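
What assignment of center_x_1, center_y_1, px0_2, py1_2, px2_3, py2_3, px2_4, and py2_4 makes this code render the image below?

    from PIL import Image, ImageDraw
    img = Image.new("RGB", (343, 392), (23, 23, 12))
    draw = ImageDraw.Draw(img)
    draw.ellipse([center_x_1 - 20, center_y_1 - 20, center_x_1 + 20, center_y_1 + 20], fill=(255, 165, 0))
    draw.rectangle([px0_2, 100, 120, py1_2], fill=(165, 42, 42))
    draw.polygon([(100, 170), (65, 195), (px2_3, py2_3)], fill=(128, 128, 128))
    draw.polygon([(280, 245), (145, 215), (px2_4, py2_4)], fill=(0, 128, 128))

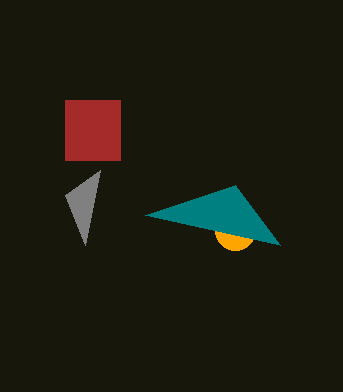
center_x_1 = 235, center_y_1 = 230, px0_2 = 65, py1_2 = 160, px2_3 = 85, py2_3 = 245, px2_4 = 235, py2_4 = 185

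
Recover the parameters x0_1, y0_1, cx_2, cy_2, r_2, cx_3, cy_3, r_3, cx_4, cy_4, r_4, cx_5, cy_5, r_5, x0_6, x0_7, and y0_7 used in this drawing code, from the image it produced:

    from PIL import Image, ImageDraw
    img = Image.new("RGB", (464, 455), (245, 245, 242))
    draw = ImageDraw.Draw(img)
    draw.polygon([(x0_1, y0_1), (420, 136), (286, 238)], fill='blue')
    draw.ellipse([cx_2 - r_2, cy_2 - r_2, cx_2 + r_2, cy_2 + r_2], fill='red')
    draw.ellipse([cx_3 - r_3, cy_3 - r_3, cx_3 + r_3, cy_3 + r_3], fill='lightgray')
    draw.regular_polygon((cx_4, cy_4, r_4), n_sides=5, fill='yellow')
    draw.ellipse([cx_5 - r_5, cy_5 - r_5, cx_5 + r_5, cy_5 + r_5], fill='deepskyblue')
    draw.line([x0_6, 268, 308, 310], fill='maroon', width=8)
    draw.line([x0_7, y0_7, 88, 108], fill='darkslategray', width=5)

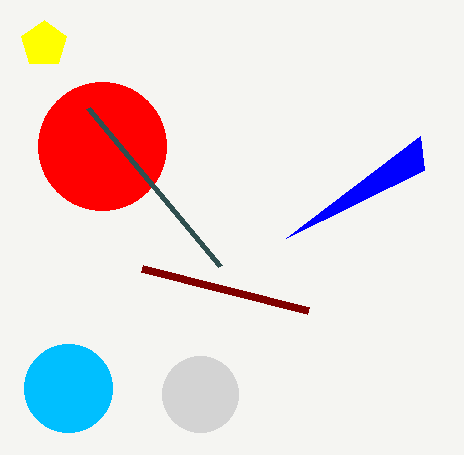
x0_1 = 424
y0_1 = 170
cx_2 = 102
cy_2 = 146
r_2 = 64
cx_3 = 200
cy_3 = 394
r_3 = 38
cx_4 = 44
cy_4 = 44
r_4 = 24
cx_5 = 68
cy_5 = 388
r_5 = 44
x0_6 = 142
x0_7 = 220
y0_7 = 266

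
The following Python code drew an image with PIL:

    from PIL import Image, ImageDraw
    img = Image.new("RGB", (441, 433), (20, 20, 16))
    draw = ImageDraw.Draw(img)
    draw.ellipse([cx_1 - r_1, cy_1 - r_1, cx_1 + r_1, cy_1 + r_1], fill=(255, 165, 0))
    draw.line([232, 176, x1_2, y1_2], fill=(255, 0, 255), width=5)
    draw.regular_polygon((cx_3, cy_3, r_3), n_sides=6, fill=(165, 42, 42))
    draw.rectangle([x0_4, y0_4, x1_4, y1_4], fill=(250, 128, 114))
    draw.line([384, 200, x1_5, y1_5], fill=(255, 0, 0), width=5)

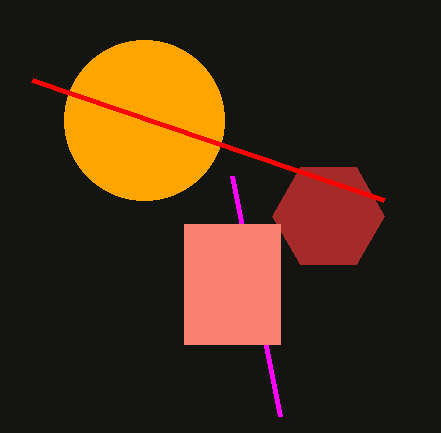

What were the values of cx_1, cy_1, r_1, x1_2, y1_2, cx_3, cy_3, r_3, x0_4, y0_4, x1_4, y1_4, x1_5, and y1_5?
cx_1 = 144
cy_1 = 120
r_1 = 80
x1_2 = 280
y1_2 = 416
cx_3 = 328
cy_3 = 216
r_3 = 56
x0_4 = 184
y0_4 = 224
x1_4 = 280
y1_4 = 344
x1_5 = 32
y1_5 = 80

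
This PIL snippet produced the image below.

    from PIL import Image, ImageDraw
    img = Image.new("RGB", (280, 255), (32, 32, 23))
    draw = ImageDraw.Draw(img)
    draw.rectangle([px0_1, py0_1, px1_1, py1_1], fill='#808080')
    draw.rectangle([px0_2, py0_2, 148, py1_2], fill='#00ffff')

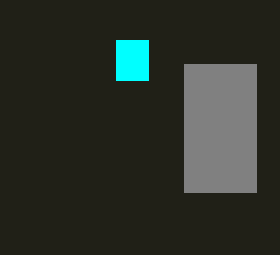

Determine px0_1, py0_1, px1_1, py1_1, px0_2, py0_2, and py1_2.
px0_1 = 184
py0_1 = 64
px1_1 = 256
py1_1 = 192
px0_2 = 116
py0_2 = 40
py1_2 = 80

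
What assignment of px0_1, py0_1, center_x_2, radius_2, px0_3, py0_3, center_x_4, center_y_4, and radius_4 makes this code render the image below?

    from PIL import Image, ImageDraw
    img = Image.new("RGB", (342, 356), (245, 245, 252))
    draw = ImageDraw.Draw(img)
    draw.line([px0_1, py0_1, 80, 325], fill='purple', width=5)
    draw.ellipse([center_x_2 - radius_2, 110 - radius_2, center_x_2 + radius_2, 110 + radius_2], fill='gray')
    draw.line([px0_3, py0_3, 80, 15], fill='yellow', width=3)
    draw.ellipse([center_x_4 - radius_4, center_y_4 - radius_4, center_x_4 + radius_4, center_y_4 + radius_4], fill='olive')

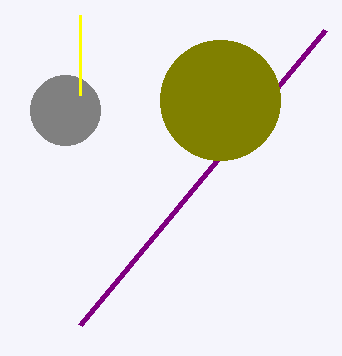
px0_1 = 325, py0_1 = 30, center_x_2 = 65, radius_2 = 35, px0_3 = 80, py0_3 = 95, center_x_4 = 220, center_y_4 = 100, radius_4 = 60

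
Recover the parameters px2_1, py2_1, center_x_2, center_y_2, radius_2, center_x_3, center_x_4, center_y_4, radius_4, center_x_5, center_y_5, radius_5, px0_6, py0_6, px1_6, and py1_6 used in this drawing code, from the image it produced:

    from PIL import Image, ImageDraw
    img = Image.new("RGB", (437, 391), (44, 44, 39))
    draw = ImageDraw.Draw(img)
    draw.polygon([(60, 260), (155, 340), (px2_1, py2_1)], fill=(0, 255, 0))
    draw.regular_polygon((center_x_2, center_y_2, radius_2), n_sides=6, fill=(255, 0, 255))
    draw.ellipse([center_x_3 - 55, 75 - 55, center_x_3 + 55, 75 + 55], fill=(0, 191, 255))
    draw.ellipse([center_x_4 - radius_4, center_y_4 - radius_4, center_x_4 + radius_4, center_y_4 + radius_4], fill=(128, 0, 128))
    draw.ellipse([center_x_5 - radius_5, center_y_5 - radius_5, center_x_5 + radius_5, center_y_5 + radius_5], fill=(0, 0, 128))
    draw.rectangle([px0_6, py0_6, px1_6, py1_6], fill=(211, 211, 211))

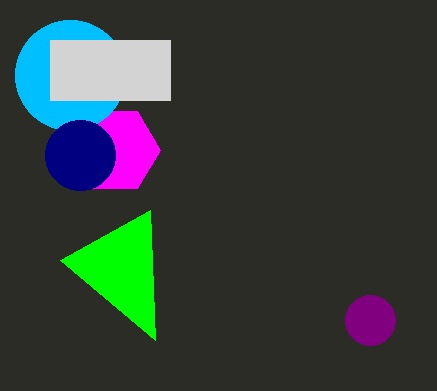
px2_1 = 150, py2_1 = 210, center_x_2 = 115, center_y_2 = 150, radius_2 = 45, center_x_3 = 70, center_x_4 = 370, center_y_4 = 320, radius_4 = 25, center_x_5 = 80, center_y_5 = 155, radius_5 = 35, px0_6 = 50, py0_6 = 40, px1_6 = 170, py1_6 = 100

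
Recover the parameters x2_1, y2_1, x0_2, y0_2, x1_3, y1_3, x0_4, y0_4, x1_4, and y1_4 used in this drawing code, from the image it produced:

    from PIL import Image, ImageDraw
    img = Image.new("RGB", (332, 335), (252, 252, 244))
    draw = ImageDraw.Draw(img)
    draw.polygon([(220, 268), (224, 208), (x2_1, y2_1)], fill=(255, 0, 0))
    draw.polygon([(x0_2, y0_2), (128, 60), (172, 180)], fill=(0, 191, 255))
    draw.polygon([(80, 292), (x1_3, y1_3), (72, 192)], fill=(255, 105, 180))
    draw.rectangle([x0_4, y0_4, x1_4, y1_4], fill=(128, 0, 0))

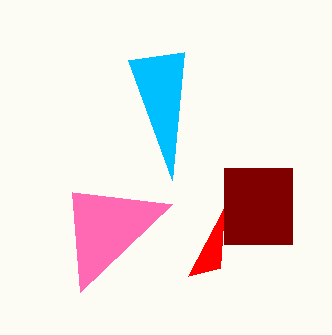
x2_1 = 188; y2_1 = 276; x0_2 = 184; y0_2 = 52; x1_3 = 172; y1_3 = 204; x0_4 = 224; y0_4 = 168; x1_4 = 292; y1_4 = 244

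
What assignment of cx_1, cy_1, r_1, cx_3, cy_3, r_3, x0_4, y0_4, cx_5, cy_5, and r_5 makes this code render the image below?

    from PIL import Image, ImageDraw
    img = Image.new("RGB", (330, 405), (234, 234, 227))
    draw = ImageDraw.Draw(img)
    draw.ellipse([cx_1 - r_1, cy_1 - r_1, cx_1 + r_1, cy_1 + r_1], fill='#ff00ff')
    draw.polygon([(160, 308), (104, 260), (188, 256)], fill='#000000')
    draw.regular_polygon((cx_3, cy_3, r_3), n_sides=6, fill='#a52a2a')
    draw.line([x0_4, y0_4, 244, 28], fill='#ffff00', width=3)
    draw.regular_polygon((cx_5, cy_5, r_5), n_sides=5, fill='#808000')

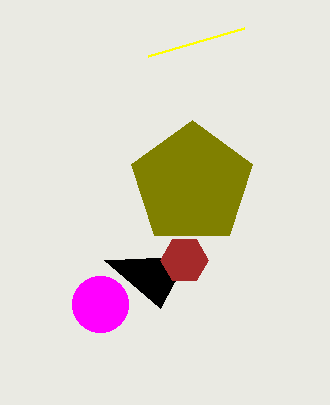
cx_1 = 100
cy_1 = 304
r_1 = 28
cx_3 = 184
cy_3 = 260
r_3 = 24
x0_4 = 148
y0_4 = 56
cx_5 = 192
cy_5 = 184
r_5 = 64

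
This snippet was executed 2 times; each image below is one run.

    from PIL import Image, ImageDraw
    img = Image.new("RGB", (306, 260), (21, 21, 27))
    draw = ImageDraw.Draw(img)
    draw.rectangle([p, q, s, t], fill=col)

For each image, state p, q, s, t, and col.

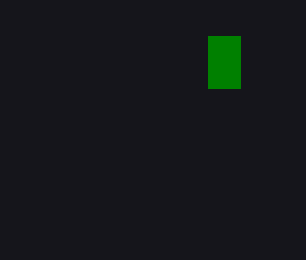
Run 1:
p = 208, q = 36, s = 240, t = 88, col = 'green'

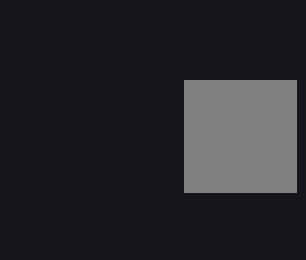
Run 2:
p = 184
q = 80
s = 296
t = 192
col = 'gray'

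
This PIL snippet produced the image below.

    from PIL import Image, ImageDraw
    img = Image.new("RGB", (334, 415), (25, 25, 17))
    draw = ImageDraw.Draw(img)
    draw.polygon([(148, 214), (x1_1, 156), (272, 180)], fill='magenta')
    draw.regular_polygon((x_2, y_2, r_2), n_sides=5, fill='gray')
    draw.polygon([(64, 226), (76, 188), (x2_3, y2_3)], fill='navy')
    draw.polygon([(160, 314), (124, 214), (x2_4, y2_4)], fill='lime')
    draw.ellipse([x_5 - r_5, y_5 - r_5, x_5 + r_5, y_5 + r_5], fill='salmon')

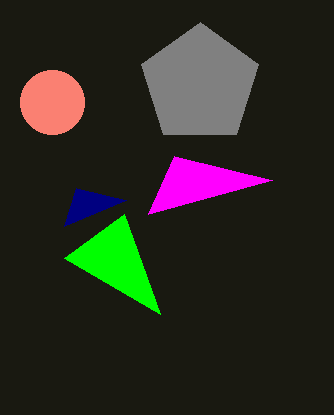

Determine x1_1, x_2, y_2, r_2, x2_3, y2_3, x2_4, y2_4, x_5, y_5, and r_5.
x1_1 = 174
x_2 = 200
y_2 = 84
r_2 = 62
x2_3 = 126
y2_3 = 200
x2_4 = 64
y2_4 = 258
x_5 = 52
y_5 = 102
r_5 = 32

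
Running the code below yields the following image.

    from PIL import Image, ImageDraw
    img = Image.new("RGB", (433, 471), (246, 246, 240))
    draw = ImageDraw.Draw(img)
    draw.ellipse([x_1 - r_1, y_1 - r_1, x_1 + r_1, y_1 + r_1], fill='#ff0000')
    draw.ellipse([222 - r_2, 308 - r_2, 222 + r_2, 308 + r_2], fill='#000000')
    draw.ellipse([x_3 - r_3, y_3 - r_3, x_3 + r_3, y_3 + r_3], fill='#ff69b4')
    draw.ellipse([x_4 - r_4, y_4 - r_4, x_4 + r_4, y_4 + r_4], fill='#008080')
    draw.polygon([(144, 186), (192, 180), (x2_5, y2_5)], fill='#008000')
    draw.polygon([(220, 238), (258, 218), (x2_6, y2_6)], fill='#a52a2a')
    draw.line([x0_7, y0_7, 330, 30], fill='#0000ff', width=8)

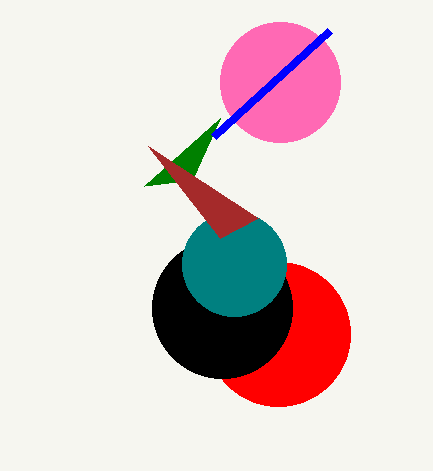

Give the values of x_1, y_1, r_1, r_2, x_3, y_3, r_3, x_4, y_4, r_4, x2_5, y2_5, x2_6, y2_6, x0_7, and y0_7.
x_1 = 278
y_1 = 334
r_1 = 72
r_2 = 70
x_3 = 280
y_3 = 82
r_3 = 60
x_4 = 234
y_4 = 264
r_4 = 52
x2_5 = 220
y2_5 = 118
x2_6 = 148
y2_6 = 146
x0_7 = 214
y0_7 = 136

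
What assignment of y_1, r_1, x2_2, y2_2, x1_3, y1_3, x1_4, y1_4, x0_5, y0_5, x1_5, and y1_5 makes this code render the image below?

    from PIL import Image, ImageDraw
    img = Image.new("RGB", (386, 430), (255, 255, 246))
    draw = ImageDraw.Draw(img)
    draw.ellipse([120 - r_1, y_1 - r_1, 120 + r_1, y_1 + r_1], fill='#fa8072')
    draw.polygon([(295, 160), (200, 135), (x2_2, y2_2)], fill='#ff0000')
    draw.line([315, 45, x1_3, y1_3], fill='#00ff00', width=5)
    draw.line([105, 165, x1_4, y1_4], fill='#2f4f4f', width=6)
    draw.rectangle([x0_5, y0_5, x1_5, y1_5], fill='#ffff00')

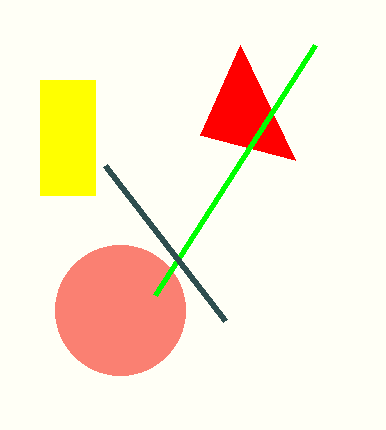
y_1 = 310; r_1 = 65; x2_2 = 240; y2_2 = 45; x1_3 = 155; y1_3 = 295; x1_4 = 225; y1_4 = 320; x0_5 = 40; y0_5 = 80; x1_5 = 95; y1_5 = 195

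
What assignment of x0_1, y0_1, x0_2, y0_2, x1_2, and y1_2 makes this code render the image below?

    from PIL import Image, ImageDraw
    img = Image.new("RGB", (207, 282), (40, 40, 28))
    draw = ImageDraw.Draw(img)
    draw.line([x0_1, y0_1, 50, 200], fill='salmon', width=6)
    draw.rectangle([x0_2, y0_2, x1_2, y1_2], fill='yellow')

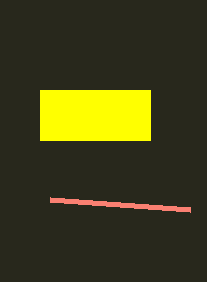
x0_1 = 190
y0_1 = 210
x0_2 = 40
y0_2 = 90
x1_2 = 150
y1_2 = 140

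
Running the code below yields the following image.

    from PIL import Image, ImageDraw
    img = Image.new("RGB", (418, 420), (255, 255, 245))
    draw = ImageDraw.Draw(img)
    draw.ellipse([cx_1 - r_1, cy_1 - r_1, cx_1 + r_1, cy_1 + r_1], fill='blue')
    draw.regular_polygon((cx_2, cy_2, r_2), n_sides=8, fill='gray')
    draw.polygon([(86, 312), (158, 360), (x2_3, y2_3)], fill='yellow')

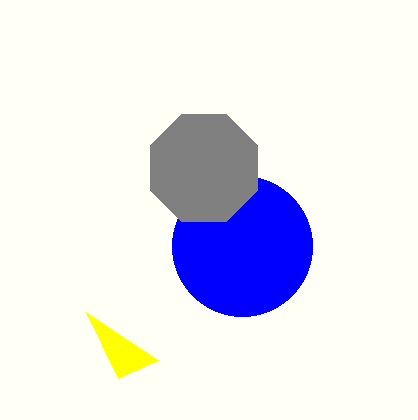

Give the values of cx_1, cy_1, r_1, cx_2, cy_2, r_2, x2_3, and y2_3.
cx_1 = 242
cy_1 = 246
r_1 = 70
cx_2 = 204
cy_2 = 168
r_2 = 58
x2_3 = 118
y2_3 = 378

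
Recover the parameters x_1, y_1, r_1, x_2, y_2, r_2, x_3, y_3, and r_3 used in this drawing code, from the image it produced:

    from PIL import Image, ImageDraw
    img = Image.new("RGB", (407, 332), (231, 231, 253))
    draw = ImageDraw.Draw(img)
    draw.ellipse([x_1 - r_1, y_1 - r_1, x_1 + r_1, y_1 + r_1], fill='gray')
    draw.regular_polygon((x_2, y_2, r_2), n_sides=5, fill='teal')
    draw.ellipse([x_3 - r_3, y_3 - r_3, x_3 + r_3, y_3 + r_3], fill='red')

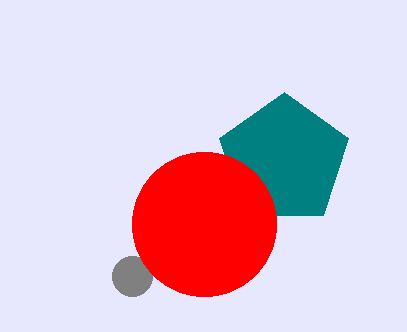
x_1 = 132, y_1 = 276, r_1 = 20, x_2 = 284, y_2 = 160, r_2 = 68, x_3 = 204, y_3 = 224, r_3 = 72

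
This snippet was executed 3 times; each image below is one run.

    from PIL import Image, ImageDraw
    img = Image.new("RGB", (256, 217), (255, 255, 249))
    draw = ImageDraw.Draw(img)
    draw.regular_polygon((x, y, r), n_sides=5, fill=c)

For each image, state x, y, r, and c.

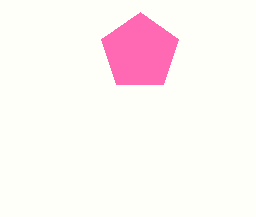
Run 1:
x = 140, y = 52, r = 40, c = 'hotpink'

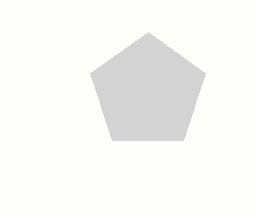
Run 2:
x = 148; y = 92; r = 60; c = 'lightgray'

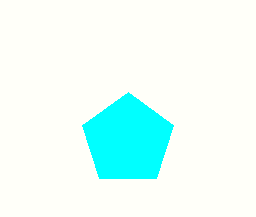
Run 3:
x = 128
y = 140
r = 48
c = 'cyan'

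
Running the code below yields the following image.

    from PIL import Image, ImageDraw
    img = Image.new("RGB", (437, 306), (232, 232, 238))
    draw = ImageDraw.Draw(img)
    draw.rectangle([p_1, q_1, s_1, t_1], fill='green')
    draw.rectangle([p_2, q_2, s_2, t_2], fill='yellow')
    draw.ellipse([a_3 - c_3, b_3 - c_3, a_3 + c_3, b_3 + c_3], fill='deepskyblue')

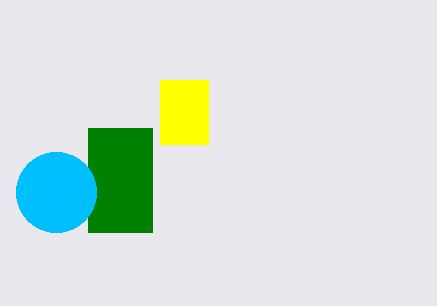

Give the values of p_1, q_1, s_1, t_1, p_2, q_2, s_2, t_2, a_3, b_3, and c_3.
p_1 = 88, q_1 = 128, s_1 = 152, t_1 = 232, p_2 = 160, q_2 = 80, s_2 = 208, t_2 = 144, a_3 = 56, b_3 = 192, c_3 = 40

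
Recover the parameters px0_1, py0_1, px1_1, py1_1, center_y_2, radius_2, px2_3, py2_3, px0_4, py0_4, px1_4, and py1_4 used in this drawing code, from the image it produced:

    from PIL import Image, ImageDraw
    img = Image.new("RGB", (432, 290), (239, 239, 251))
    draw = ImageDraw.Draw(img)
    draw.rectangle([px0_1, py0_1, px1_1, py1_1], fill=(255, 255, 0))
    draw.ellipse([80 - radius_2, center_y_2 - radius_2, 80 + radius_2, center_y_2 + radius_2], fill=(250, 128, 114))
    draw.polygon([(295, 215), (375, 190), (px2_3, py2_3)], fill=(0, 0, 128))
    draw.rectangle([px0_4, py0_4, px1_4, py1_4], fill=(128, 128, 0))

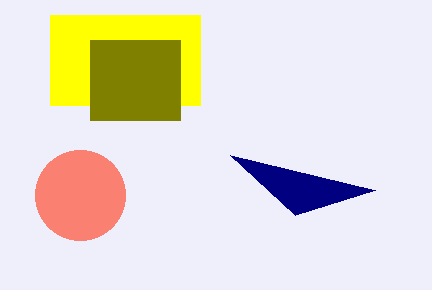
px0_1 = 50, py0_1 = 15, px1_1 = 200, py1_1 = 105, center_y_2 = 195, radius_2 = 45, px2_3 = 230, py2_3 = 155, px0_4 = 90, py0_4 = 40, px1_4 = 180, py1_4 = 120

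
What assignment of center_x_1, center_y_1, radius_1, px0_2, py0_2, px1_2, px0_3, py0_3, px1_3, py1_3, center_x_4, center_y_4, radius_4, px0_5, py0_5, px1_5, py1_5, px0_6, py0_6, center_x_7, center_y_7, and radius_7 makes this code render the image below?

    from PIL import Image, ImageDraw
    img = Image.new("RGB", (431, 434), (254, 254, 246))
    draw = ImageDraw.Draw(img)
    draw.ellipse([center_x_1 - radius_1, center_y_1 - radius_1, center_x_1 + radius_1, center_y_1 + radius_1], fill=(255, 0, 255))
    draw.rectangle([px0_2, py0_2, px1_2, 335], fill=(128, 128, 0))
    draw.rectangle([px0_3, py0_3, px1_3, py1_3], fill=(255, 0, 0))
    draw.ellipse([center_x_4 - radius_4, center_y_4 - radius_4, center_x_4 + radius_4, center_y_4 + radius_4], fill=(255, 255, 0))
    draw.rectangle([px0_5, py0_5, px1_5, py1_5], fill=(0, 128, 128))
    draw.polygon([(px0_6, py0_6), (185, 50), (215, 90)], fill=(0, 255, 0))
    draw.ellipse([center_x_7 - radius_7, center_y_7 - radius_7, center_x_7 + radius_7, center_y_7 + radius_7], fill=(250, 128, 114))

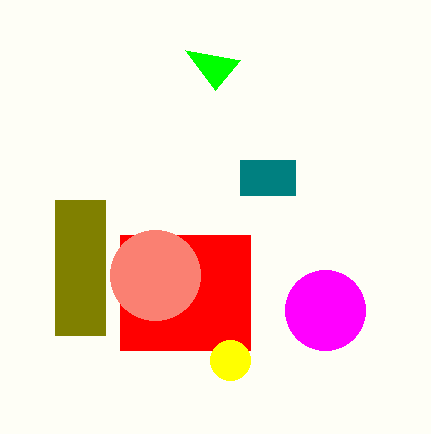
center_x_1 = 325; center_y_1 = 310; radius_1 = 40; px0_2 = 55; py0_2 = 200; px1_2 = 105; px0_3 = 120; py0_3 = 235; px1_3 = 250; py1_3 = 350; center_x_4 = 230; center_y_4 = 360; radius_4 = 20; px0_5 = 240; py0_5 = 160; px1_5 = 295; py1_5 = 195; px0_6 = 240; py0_6 = 60; center_x_7 = 155; center_y_7 = 275; radius_7 = 45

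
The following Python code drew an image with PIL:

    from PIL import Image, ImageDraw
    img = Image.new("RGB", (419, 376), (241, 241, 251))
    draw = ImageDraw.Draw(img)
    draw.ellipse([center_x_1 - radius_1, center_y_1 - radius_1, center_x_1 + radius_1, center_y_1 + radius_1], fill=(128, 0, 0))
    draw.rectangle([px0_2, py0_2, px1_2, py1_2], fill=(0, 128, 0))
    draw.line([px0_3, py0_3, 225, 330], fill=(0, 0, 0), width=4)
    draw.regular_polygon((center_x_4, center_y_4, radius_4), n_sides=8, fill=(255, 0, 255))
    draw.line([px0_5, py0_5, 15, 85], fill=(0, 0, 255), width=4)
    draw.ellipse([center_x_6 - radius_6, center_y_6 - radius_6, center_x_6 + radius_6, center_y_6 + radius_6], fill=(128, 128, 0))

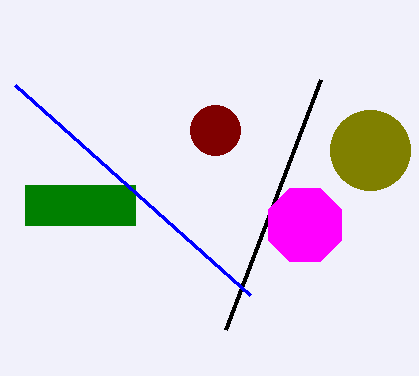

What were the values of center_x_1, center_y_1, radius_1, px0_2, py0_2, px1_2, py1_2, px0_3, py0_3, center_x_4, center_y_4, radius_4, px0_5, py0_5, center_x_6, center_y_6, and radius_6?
center_x_1 = 215; center_y_1 = 130; radius_1 = 25; px0_2 = 25; py0_2 = 185; px1_2 = 135; py1_2 = 225; px0_3 = 320; py0_3 = 80; center_x_4 = 305; center_y_4 = 225; radius_4 = 40; px0_5 = 250; py0_5 = 295; center_x_6 = 370; center_y_6 = 150; radius_6 = 40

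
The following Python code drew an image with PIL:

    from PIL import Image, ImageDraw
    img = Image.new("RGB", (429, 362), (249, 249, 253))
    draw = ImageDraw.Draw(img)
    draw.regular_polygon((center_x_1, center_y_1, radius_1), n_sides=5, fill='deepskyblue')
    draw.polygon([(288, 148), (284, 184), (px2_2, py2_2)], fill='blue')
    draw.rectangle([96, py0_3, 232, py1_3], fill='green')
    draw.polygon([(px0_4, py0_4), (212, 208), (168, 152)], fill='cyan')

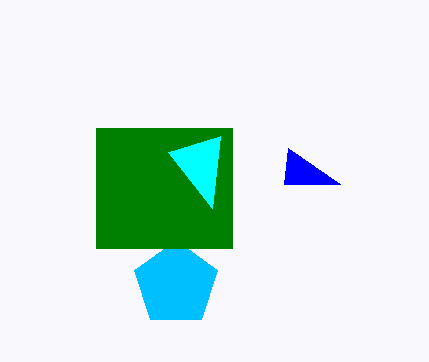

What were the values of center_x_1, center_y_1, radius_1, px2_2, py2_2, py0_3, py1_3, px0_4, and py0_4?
center_x_1 = 176, center_y_1 = 284, radius_1 = 44, px2_2 = 340, py2_2 = 184, py0_3 = 128, py1_3 = 248, px0_4 = 220, py0_4 = 136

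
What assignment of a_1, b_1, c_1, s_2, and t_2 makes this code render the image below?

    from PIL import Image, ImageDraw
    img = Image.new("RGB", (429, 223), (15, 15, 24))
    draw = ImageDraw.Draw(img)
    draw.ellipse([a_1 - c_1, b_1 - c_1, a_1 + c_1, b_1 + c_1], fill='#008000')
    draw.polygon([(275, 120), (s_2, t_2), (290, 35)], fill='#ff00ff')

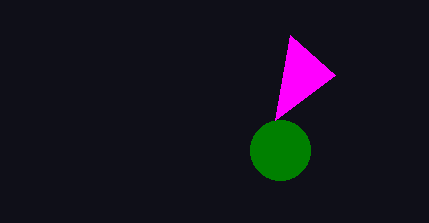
a_1 = 280
b_1 = 150
c_1 = 30
s_2 = 335
t_2 = 75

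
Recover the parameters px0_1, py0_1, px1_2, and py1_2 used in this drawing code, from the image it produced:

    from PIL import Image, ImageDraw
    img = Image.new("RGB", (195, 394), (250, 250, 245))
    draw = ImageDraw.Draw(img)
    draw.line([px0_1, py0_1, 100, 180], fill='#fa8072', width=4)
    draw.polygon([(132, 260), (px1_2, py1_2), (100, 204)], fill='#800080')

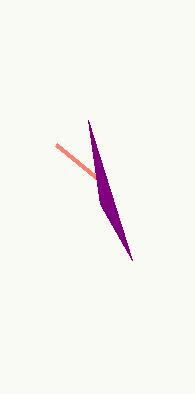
px0_1 = 56; py0_1 = 144; px1_2 = 88; py1_2 = 120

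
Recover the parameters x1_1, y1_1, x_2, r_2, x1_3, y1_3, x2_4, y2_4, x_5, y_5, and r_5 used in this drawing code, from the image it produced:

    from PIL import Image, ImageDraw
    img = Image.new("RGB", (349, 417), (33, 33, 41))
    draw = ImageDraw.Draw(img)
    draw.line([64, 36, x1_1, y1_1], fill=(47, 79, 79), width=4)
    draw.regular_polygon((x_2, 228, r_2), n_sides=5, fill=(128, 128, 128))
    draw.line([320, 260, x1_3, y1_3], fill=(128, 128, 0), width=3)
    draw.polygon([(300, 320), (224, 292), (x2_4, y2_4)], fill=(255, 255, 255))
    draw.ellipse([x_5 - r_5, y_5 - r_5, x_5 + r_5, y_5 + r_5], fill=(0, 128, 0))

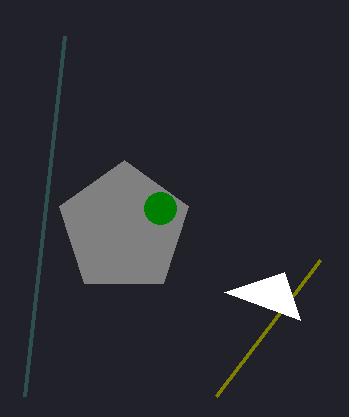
x1_1 = 24
y1_1 = 396
x_2 = 124
r_2 = 68
x1_3 = 216
y1_3 = 396
x2_4 = 284
y2_4 = 272
x_5 = 160
y_5 = 208
r_5 = 16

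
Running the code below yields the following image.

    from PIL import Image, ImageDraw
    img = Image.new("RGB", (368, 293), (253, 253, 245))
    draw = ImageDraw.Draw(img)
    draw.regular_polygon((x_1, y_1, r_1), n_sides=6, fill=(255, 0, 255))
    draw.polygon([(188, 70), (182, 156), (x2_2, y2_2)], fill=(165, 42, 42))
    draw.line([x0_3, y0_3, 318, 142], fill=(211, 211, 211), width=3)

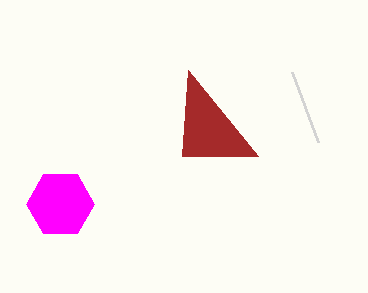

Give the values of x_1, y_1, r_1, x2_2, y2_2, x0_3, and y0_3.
x_1 = 60, y_1 = 204, r_1 = 34, x2_2 = 258, y2_2 = 156, x0_3 = 292, y0_3 = 72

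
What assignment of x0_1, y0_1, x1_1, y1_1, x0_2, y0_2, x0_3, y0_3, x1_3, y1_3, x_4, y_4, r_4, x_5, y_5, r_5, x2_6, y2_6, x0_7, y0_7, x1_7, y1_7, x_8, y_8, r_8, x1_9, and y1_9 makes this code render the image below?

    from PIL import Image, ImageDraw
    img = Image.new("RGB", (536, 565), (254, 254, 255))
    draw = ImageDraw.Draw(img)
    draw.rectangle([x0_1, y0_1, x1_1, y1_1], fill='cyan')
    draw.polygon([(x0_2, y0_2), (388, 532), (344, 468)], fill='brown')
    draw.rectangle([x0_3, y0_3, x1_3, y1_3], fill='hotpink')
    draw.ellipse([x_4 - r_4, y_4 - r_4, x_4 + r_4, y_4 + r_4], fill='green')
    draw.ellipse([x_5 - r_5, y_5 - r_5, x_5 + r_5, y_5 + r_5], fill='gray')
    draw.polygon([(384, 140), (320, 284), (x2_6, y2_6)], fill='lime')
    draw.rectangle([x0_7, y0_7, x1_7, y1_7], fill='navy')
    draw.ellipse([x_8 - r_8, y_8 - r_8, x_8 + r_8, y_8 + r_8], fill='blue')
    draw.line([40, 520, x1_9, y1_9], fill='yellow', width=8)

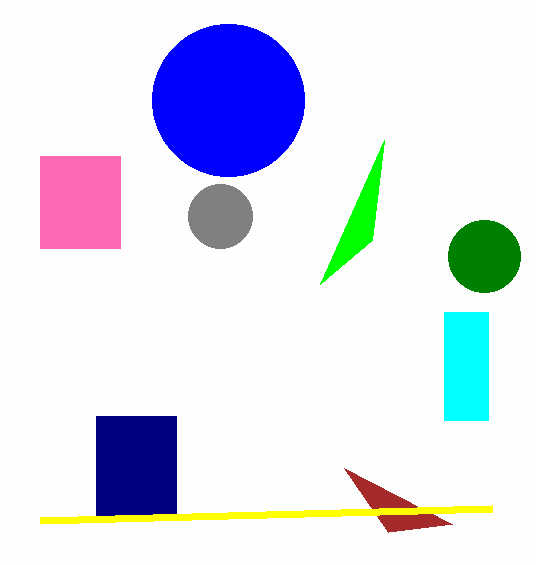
x0_1 = 444; y0_1 = 312; x1_1 = 488; y1_1 = 420; x0_2 = 452; y0_2 = 524; x0_3 = 40; y0_3 = 156; x1_3 = 120; y1_3 = 248; x_4 = 484; y_4 = 256; r_4 = 36; x_5 = 220; y_5 = 216; r_5 = 32; x2_6 = 372; y2_6 = 240; x0_7 = 96; y0_7 = 416; x1_7 = 176; y1_7 = 516; x_8 = 228; y_8 = 100; r_8 = 76; x1_9 = 492; y1_9 = 508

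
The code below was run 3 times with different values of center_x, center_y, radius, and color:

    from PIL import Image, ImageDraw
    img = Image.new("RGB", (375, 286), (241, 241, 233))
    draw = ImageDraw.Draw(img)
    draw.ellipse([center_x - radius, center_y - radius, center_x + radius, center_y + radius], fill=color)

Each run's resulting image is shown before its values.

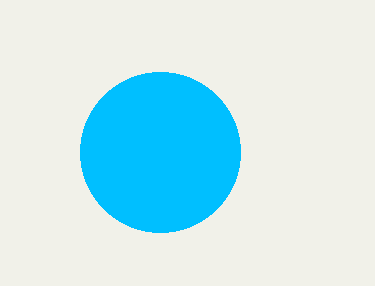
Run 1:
center_x = 160; center_y = 152; radius = 80; color = 'deepskyblue'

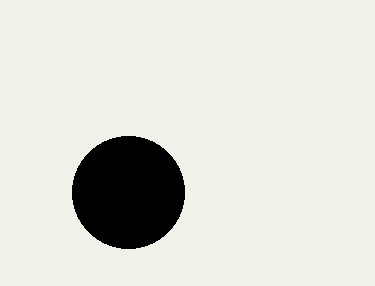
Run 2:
center_x = 128
center_y = 192
radius = 56
color = 'black'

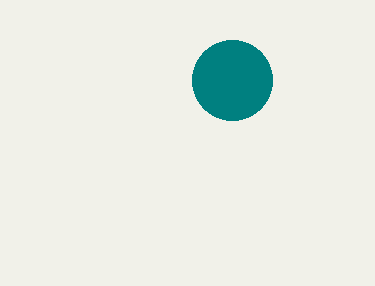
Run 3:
center_x = 232, center_y = 80, radius = 40, color = 'teal'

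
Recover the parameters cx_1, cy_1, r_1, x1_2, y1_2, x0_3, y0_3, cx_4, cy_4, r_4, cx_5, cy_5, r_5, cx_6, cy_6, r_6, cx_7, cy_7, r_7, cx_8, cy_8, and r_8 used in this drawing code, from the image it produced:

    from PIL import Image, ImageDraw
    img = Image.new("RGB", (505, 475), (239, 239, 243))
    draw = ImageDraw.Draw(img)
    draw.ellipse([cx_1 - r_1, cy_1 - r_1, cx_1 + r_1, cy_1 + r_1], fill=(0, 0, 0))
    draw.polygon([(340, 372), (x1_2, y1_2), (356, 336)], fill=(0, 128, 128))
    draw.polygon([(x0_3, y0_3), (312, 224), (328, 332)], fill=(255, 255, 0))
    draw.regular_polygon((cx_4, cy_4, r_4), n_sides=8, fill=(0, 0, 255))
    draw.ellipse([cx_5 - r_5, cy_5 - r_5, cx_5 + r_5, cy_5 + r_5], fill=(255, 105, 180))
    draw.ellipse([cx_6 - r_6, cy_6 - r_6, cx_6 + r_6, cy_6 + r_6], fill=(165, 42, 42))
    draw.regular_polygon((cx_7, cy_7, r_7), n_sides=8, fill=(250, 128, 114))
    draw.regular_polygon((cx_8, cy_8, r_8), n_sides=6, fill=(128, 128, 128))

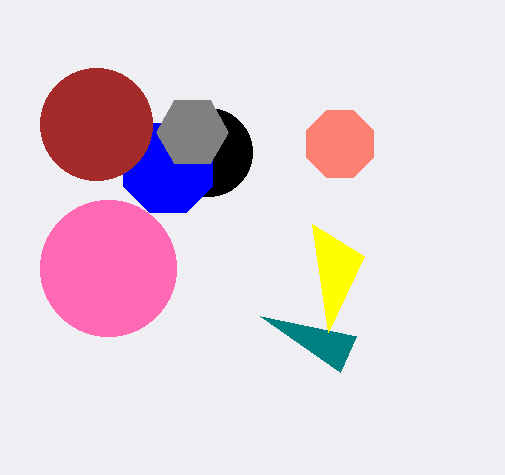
cx_1 = 208
cy_1 = 152
r_1 = 44
x1_2 = 260
y1_2 = 316
x0_3 = 364
y0_3 = 256
cx_4 = 168
cy_4 = 168
r_4 = 48
cx_5 = 108
cy_5 = 268
r_5 = 68
cx_6 = 96
cy_6 = 124
r_6 = 56
cx_7 = 340
cy_7 = 144
r_7 = 36
cx_8 = 192
cy_8 = 132
r_8 = 36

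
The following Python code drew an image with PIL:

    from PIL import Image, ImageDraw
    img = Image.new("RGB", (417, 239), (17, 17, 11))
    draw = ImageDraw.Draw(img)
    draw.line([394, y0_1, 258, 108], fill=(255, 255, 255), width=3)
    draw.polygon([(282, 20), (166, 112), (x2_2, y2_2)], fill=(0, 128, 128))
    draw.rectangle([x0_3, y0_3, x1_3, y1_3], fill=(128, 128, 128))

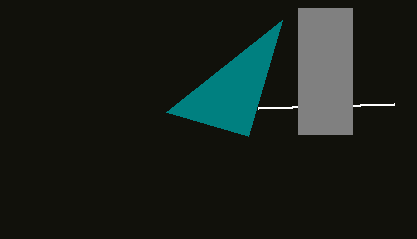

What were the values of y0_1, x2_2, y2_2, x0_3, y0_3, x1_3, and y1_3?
y0_1 = 104; x2_2 = 248; y2_2 = 136; x0_3 = 298; y0_3 = 8; x1_3 = 352; y1_3 = 134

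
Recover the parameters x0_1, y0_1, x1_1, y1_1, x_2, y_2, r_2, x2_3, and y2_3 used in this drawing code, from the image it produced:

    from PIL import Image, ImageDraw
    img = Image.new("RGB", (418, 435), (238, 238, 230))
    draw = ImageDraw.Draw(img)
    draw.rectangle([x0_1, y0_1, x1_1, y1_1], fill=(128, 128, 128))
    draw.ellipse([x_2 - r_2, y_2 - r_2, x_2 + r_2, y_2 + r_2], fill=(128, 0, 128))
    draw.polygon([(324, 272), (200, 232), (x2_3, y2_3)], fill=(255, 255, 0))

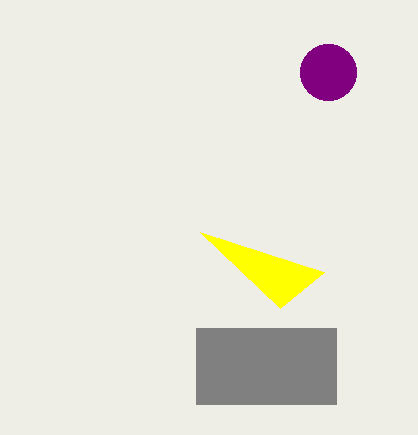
x0_1 = 196; y0_1 = 328; x1_1 = 336; y1_1 = 404; x_2 = 328; y_2 = 72; r_2 = 28; x2_3 = 280; y2_3 = 308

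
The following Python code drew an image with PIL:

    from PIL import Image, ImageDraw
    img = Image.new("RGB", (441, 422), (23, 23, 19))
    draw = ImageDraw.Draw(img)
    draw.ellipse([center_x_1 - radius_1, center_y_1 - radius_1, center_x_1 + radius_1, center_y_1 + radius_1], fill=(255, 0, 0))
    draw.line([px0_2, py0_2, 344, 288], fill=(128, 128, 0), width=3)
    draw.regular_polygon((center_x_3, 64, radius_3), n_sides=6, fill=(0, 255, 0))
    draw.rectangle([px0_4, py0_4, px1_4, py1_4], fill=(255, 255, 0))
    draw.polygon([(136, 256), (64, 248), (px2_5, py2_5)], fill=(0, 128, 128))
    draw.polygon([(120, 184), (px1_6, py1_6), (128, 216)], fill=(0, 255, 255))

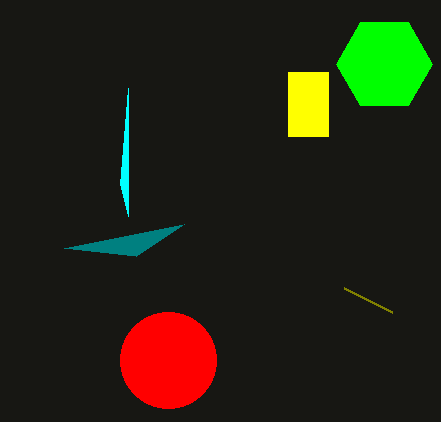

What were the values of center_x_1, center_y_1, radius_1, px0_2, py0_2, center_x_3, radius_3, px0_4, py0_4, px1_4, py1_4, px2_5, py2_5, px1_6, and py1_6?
center_x_1 = 168, center_y_1 = 360, radius_1 = 48, px0_2 = 392, py0_2 = 312, center_x_3 = 384, radius_3 = 48, px0_4 = 288, py0_4 = 72, px1_4 = 328, py1_4 = 136, px2_5 = 184, py2_5 = 224, px1_6 = 128, py1_6 = 88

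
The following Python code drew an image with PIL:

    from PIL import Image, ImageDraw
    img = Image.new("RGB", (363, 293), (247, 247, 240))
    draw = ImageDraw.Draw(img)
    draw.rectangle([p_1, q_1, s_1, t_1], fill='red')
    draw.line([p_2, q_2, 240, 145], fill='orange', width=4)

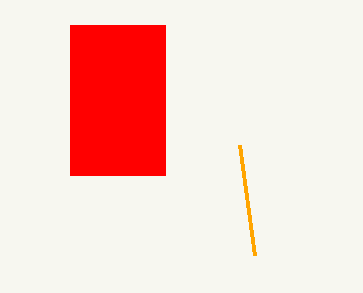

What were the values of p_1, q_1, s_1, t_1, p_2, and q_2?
p_1 = 70
q_1 = 25
s_1 = 165
t_1 = 175
p_2 = 255
q_2 = 255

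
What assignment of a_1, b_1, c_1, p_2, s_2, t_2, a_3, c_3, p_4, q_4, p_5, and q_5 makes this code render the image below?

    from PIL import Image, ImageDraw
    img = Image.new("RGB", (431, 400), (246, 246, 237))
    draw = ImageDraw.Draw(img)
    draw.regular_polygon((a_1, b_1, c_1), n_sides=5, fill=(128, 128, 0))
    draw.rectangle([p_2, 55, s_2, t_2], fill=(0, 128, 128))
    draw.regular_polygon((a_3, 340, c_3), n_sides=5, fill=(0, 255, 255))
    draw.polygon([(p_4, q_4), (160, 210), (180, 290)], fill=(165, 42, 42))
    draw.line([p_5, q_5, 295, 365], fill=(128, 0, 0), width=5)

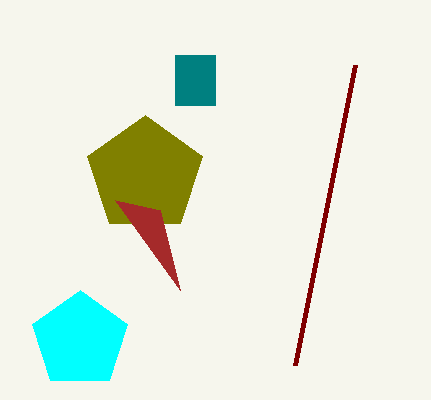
a_1 = 145
b_1 = 175
c_1 = 60
p_2 = 175
s_2 = 215
t_2 = 105
a_3 = 80
c_3 = 50
p_4 = 115
q_4 = 200
p_5 = 355
q_5 = 65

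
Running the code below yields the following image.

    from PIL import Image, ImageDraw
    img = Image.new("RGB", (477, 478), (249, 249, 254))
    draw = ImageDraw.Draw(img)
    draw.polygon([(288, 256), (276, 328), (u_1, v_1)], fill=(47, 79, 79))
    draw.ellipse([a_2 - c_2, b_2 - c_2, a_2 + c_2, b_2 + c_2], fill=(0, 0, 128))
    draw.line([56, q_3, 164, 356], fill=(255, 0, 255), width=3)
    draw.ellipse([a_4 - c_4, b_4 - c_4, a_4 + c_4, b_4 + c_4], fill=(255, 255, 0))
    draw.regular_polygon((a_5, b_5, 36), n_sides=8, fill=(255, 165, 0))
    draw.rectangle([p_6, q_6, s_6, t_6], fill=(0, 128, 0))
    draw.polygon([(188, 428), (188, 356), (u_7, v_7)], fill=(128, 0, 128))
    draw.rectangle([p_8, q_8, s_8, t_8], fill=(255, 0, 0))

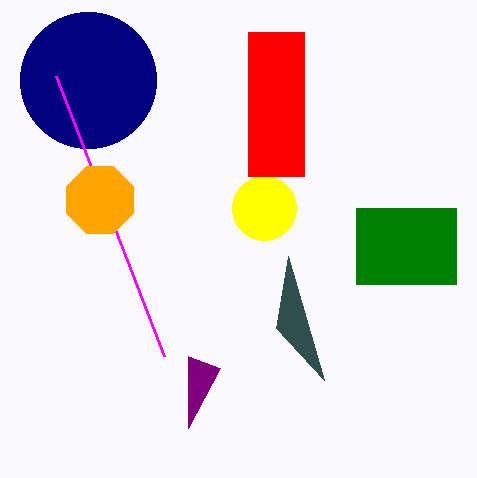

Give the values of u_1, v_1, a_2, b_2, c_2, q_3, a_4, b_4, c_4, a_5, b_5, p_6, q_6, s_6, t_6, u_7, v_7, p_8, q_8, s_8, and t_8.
u_1 = 324, v_1 = 380, a_2 = 88, b_2 = 80, c_2 = 68, q_3 = 76, a_4 = 264, b_4 = 208, c_4 = 32, a_5 = 100, b_5 = 200, p_6 = 356, q_6 = 208, s_6 = 456, t_6 = 284, u_7 = 220, v_7 = 368, p_8 = 248, q_8 = 32, s_8 = 304, t_8 = 176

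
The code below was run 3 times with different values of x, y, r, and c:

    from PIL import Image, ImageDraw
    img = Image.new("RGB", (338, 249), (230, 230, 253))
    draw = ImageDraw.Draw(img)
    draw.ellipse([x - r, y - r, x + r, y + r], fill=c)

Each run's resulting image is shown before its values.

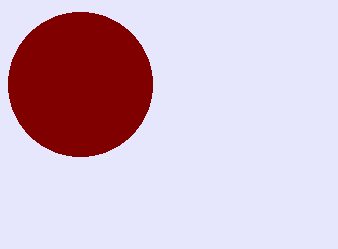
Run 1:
x = 80; y = 84; r = 72; c = 'maroon'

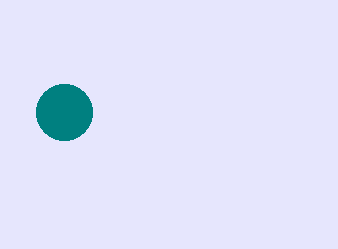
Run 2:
x = 64, y = 112, r = 28, c = 'teal'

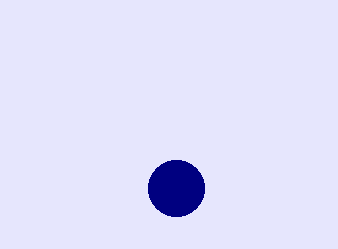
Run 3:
x = 176, y = 188, r = 28, c = 'navy'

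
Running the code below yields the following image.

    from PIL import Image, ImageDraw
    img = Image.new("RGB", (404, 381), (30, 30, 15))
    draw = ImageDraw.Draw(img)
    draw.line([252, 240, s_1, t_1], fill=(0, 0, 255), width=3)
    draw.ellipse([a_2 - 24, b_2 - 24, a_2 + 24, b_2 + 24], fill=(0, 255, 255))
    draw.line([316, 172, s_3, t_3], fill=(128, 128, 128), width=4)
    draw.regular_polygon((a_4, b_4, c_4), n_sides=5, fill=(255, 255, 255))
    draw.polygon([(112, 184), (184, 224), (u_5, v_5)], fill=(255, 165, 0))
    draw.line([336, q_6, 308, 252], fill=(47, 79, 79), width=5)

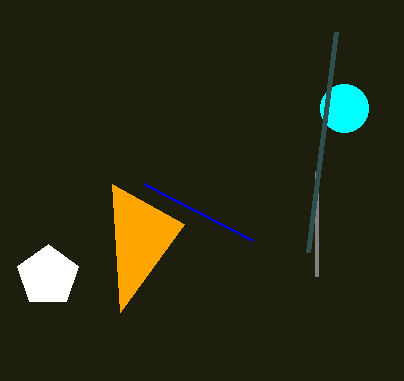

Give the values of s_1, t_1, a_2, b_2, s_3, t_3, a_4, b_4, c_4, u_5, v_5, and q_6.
s_1 = 144; t_1 = 184; a_2 = 344; b_2 = 108; s_3 = 316; t_3 = 276; a_4 = 48; b_4 = 276; c_4 = 32; u_5 = 120; v_5 = 312; q_6 = 32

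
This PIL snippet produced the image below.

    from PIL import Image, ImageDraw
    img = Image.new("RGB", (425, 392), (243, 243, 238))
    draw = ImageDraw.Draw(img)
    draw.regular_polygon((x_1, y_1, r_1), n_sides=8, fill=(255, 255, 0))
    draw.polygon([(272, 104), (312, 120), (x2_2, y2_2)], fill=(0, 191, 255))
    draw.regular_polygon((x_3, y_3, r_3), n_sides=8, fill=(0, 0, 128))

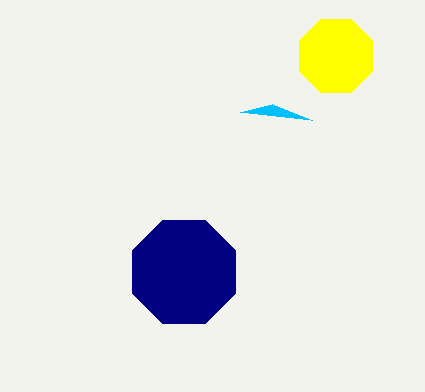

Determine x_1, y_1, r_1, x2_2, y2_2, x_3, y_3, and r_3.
x_1 = 336, y_1 = 56, r_1 = 40, x2_2 = 240, y2_2 = 112, x_3 = 184, y_3 = 272, r_3 = 56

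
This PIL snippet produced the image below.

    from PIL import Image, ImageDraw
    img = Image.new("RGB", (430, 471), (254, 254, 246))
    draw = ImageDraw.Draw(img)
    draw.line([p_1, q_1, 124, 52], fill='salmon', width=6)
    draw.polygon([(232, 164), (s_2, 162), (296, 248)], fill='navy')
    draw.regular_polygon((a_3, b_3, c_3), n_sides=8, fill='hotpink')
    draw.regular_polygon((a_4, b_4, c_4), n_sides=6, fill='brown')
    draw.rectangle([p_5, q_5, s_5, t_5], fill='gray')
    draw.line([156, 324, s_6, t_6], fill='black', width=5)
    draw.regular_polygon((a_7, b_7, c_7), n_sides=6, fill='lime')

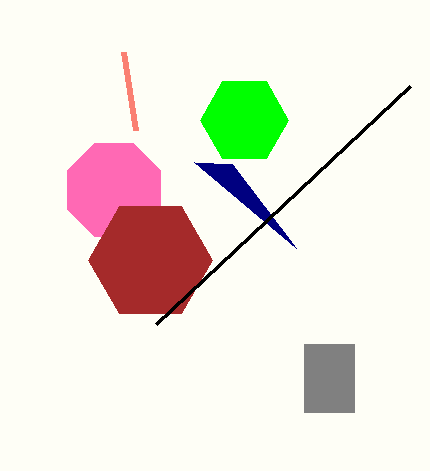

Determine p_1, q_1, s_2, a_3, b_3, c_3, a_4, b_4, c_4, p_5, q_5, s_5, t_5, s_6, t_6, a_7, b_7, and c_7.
p_1 = 136, q_1 = 130, s_2 = 194, a_3 = 114, b_3 = 190, c_3 = 50, a_4 = 150, b_4 = 260, c_4 = 62, p_5 = 304, q_5 = 344, s_5 = 354, t_5 = 412, s_6 = 410, t_6 = 86, a_7 = 244, b_7 = 120, c_7 = 44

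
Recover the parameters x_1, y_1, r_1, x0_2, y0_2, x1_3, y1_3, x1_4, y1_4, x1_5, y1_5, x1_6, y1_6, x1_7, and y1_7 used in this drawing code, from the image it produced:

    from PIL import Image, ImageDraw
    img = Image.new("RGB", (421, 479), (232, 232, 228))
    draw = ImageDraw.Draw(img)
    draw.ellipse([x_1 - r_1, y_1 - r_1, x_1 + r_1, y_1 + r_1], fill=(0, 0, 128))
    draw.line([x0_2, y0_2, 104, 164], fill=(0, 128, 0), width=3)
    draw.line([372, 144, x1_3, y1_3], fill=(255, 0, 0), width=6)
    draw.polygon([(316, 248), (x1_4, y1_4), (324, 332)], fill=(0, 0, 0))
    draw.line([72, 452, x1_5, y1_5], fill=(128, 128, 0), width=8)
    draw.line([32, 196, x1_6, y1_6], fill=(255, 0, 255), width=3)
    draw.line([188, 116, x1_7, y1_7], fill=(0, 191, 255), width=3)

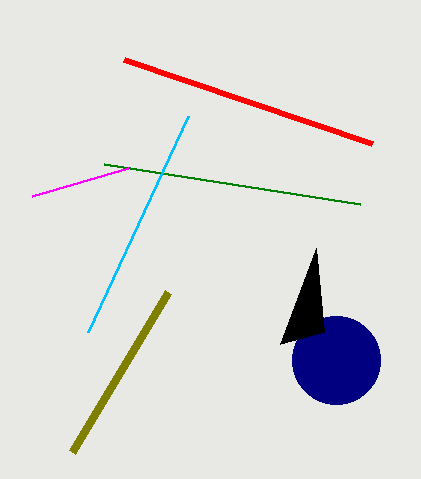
x_1 = 336; y_1 = 360; r_1 = 44; x0_2 = 360; y0_2 = 204; x1_3 = 124; y1_3 = 60; x1_4 = 280; y1_4 = 344; x1_5 = 168; y1_5 = 292; x1_6 = 128; y1_6 = 168; x1_7 = 88; y1_7 = 332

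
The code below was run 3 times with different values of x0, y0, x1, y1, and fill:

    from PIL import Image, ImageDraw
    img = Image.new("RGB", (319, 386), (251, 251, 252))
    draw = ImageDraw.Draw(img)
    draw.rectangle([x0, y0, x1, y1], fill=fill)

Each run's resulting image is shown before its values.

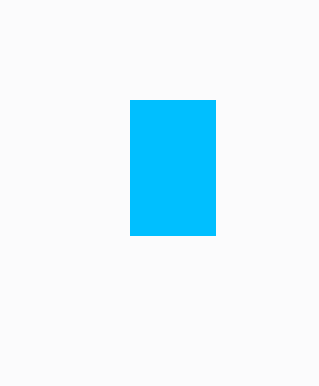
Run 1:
x0 = 130; y0 = 100; x1 = 215; y1 = 235; fill = 'deepskyblue'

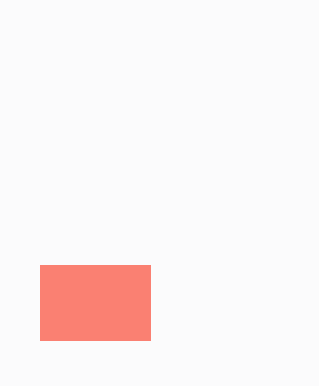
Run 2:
x0 = 40, y0 = 265, x1 = 150, y1 = 340, fill = 'salmon'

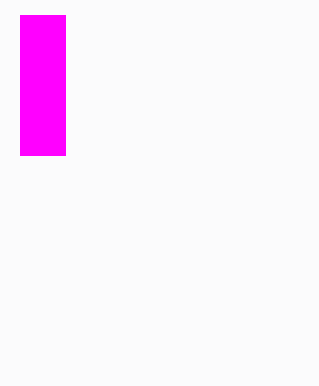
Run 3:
x0 = 20
y0 = 15
x1 = 65
y1 = 155
fill = 'magenta'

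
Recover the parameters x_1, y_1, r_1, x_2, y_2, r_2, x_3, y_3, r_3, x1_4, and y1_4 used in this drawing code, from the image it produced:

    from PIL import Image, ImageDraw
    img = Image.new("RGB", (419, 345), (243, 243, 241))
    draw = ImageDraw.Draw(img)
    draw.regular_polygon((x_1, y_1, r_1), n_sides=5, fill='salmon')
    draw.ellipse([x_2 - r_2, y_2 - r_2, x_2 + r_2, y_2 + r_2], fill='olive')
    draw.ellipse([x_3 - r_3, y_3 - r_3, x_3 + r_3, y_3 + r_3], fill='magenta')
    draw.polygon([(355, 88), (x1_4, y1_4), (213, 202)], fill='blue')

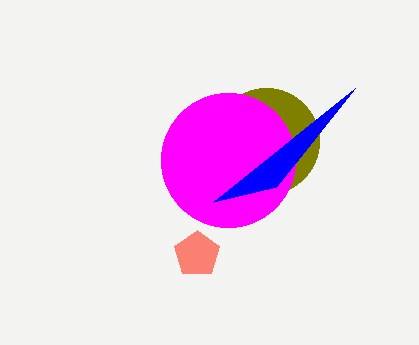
x_1 = 197
y_1 = 254
r_1 = 24
x_2 = 266
y_2 = 141
r_2 = 53
x_3 = 228
y_3 = 160
r_3 = 67
x1_4 = 276
y1_4 = 187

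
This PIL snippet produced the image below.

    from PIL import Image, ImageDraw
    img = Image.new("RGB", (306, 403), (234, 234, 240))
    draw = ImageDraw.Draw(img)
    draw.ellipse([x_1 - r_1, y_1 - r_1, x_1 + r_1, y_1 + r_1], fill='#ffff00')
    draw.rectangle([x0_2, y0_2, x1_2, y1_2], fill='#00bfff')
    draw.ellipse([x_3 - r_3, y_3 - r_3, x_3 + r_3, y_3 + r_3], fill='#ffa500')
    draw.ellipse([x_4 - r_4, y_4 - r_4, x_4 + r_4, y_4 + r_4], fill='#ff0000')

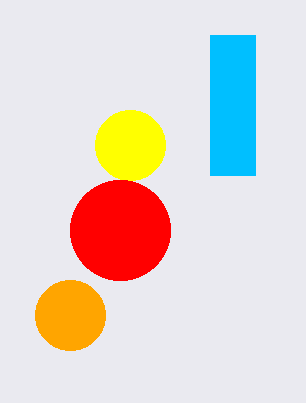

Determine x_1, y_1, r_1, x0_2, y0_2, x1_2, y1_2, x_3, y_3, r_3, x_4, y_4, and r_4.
x_1 = 130, y_1 = 145, r_1 = 35, x0_2 = 210, y0_2 = 35, x1_2 = 255, y1_2 = 175, x_3 = 70, y_3 = 315, r_3 = 35, x_4 = 120, y_4 = 230, r_4 = 50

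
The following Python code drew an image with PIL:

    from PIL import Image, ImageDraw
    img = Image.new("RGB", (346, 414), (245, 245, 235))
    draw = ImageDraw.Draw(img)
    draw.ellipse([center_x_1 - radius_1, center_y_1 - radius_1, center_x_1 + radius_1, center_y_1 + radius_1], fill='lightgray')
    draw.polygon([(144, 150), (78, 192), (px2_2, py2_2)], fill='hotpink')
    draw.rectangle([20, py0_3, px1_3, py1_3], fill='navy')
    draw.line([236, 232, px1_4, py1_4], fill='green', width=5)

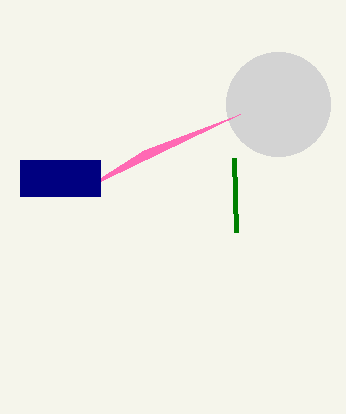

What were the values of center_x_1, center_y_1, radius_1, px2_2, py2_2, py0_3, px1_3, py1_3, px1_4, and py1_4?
center_x_1 = 278, center_y_1 = 104, radius_1 = 52, px2_2 = 240, py2_2 = 114, py0_3 = 160, px1_3 = 100, py1_3 = 196, px1_4 = 234, py1_4 = 158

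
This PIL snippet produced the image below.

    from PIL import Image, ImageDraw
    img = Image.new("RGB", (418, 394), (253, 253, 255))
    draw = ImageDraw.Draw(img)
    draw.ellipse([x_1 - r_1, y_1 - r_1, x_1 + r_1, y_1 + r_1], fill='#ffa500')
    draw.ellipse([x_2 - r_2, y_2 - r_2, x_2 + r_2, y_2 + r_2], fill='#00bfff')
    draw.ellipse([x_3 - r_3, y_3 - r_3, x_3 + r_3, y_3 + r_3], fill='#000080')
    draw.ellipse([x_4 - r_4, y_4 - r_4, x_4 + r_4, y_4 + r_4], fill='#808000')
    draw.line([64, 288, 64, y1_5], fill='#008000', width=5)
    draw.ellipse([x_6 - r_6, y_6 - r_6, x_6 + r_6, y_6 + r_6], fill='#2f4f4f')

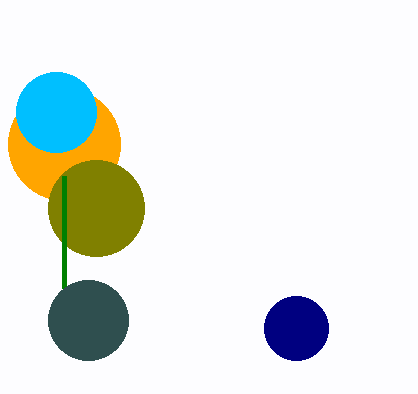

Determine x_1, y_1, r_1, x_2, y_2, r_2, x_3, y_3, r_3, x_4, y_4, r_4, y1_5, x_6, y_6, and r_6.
x_1 = 64, y_1 = 144, r_1 = 56, x_2 = 56, y_2 = 112, r_2 = 40, x_3 = 296, y_3 = 328, r_3 = 32, x_4 = 96, y_4 = 208, r_4 = 48, y1_5 = 176, x_6 = 88, y_6 = 320, r_6 = 40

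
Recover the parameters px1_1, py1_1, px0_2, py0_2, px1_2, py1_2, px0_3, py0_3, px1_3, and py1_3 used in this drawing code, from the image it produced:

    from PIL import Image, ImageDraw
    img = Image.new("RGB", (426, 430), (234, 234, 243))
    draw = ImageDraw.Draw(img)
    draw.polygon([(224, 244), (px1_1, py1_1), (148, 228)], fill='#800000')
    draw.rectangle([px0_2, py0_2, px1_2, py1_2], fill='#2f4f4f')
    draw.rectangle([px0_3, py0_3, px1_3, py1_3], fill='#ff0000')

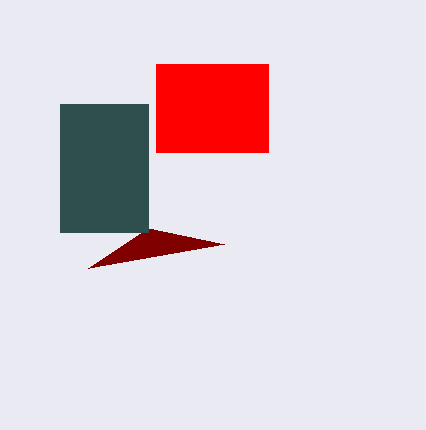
px1_1 = 88
py1_1 = 268
px0_2 = 60
py0_2 = 104
px1_2 = 148
py1_2 = 232
px0_3 = 156
py0_3 = 64
px1_3 = 268
py1_3 = 152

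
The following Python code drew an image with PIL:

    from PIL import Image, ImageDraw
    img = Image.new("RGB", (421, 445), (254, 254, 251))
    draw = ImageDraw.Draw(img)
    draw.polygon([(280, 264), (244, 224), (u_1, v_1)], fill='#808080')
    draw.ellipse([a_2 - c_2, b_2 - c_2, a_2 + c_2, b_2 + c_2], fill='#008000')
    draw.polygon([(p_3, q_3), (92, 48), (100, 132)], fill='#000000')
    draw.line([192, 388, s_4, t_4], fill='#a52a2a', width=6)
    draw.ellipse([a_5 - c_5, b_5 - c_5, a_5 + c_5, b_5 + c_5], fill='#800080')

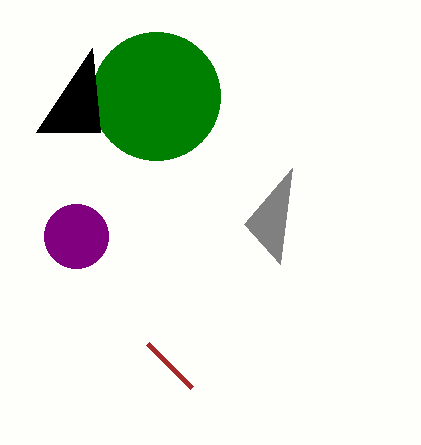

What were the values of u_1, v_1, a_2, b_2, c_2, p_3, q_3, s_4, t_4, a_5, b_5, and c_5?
u_1 = 292, v_1 = 168, a_2 = 156, b_2 = 96, c_2 = 64, p_3 = 36, q_3 = 132, s_4 = 148, t_4 = 344, a_5 = 76, b_5 = 236, c_5 = 32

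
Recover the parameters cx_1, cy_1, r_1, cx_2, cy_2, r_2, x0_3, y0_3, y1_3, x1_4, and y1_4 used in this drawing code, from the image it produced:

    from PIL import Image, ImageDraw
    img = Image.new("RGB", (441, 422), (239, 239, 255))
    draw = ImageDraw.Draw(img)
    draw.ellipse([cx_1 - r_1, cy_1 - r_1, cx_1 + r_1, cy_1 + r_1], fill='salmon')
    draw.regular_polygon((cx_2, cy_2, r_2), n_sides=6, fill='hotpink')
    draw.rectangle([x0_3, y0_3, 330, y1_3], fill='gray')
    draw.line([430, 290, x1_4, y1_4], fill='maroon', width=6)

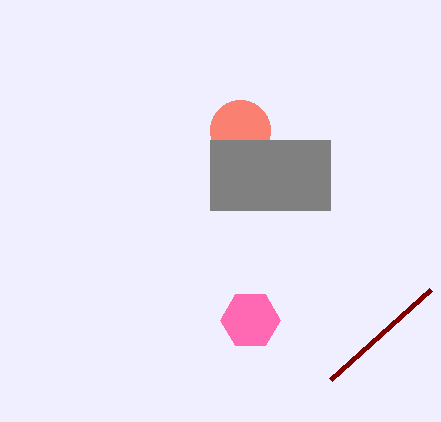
cx_1 = 240
cy_1 = 130
r_1 = 30
cx_2 = 250
cy_2 = 320
r_2 = 30
x0_3 = 210
y0_3 = 140
y1_3 = 210
x1_4 = 330
y1_4 = 380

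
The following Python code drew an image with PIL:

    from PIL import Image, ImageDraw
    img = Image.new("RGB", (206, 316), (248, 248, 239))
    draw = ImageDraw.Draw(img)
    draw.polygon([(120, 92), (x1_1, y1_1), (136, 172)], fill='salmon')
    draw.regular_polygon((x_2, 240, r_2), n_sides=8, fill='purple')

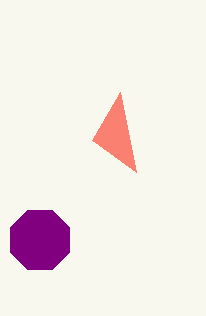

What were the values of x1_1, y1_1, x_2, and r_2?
x1_1 = 92; y1_1 = 140; x_2 = 40; r_2 = 32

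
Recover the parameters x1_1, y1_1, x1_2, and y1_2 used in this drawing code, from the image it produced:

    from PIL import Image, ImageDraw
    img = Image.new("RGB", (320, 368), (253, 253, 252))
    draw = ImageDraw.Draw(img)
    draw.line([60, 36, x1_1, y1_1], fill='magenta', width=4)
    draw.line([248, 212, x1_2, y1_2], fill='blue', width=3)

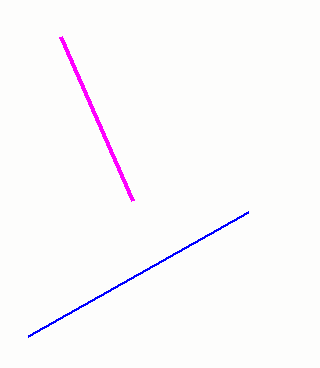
x1_1 = 132; y1_1 = 200; x1_2 = 28; y1_2 = 336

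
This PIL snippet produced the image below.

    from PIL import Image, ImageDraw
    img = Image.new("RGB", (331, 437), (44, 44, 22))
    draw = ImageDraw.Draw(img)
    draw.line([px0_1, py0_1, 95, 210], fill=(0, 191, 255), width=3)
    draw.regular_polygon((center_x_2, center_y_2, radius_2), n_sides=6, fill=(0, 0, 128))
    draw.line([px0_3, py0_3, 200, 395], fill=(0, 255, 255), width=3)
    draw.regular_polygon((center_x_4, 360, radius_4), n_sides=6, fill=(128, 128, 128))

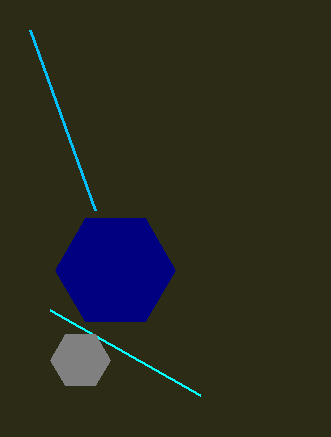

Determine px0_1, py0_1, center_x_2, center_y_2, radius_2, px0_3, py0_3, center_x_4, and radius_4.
px0_1 = 30, py0_1 = 30, center_x_2 = 115, center_y_2 = 270, radius_2 = 60, px0_3 = 50, py0_3 = 310, center_x_4 = 80, radius_4 = 30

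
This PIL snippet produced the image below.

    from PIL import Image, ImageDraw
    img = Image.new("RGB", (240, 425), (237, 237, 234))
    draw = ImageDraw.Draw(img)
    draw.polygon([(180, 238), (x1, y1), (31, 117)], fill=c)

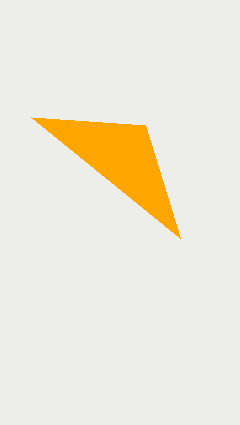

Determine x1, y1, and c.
x1 = 145
y1 = 125
c = 'orange'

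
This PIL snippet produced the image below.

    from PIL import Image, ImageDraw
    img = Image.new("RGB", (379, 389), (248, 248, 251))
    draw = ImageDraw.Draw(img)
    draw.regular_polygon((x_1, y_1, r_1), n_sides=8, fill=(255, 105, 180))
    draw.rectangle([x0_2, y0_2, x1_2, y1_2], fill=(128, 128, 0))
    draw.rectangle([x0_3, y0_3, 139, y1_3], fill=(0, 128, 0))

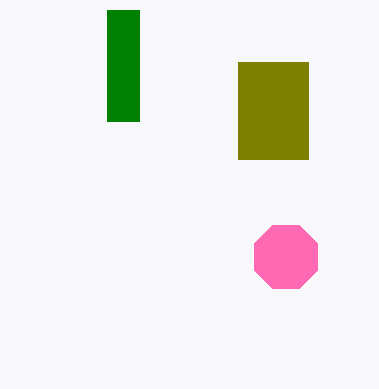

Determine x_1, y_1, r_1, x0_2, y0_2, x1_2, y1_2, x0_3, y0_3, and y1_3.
x_1 = 286
y_1 = 257
r_1 = 34
x0_2 = 238
y0_2 = 62
x1_2 = 308
y1_2 = 159
x0_3 = 107
y0_3 = 10
y1_3 = 121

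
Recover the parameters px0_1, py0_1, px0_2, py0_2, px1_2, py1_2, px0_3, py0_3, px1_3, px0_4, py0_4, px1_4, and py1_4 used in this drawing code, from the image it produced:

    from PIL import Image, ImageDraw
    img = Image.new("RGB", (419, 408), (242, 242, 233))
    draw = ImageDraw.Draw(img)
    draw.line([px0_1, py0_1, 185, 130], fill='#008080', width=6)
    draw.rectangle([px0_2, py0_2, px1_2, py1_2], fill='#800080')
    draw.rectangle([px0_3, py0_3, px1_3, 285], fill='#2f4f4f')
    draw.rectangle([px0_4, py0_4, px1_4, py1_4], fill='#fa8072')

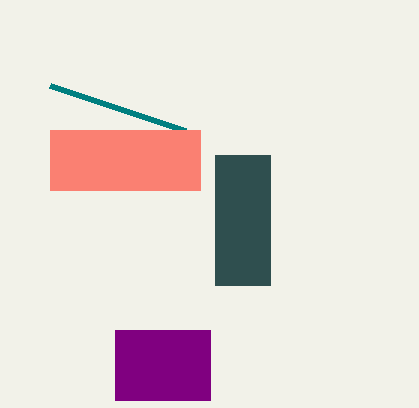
px0_1 = 50, py0_1 = 85, px0_2 = 115, py0_2 = 330, px1_2 = 210, py1_2 = 400, px0_3 = 215, py0_3 = 155, px1_3 = 270, px0_4 = 50, py0_4 = 130, px1_4 = 200, py1_4 = 190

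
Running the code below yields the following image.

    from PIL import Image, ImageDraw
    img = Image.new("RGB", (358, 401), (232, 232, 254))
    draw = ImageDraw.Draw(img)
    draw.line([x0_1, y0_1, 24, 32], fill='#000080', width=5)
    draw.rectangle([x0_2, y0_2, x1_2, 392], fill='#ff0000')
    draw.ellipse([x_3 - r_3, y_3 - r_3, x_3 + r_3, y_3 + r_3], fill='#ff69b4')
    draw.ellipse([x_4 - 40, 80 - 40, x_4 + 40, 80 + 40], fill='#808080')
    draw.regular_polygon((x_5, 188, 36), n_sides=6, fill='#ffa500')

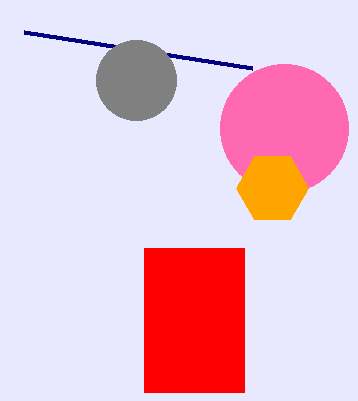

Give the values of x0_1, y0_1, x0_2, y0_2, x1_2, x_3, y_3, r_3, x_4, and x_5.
x0_1 = 252, y0_1 = 68, x0_2 = 144, y0_2 = 248, x1_2 = 244, x_3 = 284, y_3 = 128, r_3 = 64, x_4 = 136, x_5 = 272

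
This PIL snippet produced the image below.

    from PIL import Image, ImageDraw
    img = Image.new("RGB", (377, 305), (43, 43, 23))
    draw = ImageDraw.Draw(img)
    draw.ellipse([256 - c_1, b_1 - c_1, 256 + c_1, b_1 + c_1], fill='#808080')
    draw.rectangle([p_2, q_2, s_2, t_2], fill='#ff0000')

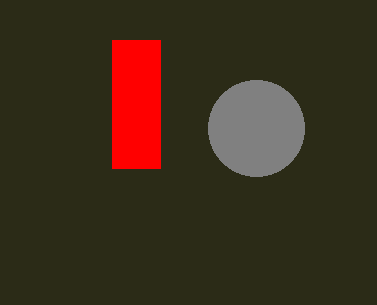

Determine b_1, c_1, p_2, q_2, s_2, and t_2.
b_1 = 128
c_1 = 48
p_2 = 112
q_2 = 40
s_2 = 160
t_2 = 168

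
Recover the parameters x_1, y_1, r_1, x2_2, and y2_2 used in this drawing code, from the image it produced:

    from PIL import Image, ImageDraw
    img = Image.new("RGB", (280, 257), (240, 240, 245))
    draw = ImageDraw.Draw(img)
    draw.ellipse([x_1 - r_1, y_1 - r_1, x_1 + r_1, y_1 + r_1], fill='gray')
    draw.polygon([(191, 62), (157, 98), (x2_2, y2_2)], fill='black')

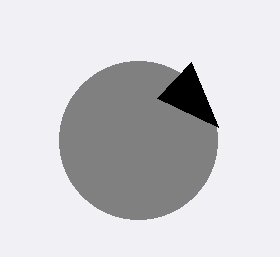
x_1 = 138; y_1 = 140; r_1 = 79; x2_2 = 218; y2_2 = 127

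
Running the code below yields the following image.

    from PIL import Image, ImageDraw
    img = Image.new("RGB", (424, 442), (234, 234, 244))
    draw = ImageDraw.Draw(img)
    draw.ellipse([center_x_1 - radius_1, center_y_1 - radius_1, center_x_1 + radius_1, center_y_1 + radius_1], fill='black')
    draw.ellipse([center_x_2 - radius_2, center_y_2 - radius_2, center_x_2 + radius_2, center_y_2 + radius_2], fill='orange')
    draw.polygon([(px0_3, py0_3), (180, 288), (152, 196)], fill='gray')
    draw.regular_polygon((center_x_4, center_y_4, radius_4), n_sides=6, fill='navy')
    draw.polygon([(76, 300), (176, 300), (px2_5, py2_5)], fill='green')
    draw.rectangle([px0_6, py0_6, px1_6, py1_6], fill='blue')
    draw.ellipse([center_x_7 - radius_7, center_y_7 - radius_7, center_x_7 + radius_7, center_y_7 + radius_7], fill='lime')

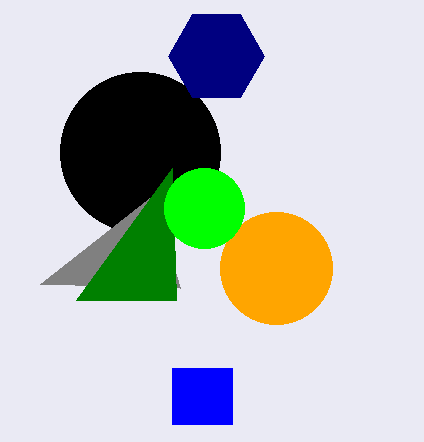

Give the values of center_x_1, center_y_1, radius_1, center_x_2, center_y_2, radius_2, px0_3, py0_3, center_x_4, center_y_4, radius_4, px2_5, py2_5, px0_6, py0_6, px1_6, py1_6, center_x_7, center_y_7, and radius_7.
center_x_1 = 140; center_y_1 = 152; radius_1 = 80; center_x_2 = 276; center_y_2 = 268; radius_2 = 56; px0_3 = 40; py0_3 = 284; center_x_4 = 216; center_y_4 = 56; radius_4 = 48; px2_5 = 172; py2_5 = 168; px0_6 = 172; py0_6 = 368; px1_6 = 232; py1_6 = 424; center_x_7 = 204; center_y_7 = 208; radius_7 = 40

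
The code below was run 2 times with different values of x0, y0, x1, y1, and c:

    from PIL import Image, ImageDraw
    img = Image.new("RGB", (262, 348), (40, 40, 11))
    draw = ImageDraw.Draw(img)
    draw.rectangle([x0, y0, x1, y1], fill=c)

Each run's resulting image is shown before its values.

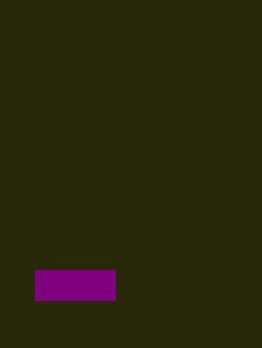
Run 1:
x0 = 35
y0 = 270
x1 = 115
y1 = 300
c = 'purple'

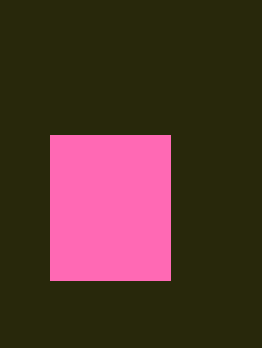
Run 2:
x0 = 50, y0 = 135, x1 = 170, y1 = 280, c = 'hotpink'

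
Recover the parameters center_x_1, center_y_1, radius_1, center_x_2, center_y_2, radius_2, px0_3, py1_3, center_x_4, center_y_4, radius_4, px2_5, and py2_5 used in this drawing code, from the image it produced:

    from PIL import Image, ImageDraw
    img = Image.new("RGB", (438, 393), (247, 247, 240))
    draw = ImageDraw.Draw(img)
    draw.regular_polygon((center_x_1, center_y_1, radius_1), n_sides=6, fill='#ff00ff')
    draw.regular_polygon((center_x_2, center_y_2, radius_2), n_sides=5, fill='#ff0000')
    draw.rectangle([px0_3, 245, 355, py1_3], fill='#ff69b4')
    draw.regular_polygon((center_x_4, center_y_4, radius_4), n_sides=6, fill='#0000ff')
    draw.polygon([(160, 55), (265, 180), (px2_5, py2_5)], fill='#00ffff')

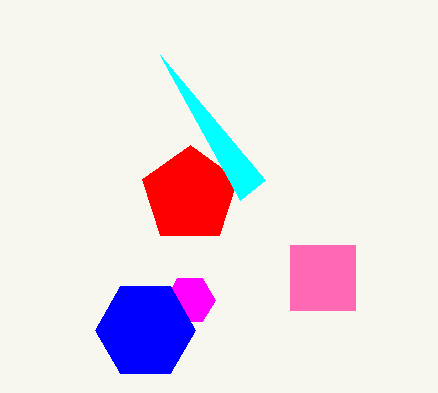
center_x_1 = 190, center_y_1 = 300, radius_1 = 25, center_x_2 = 190, center_y_2 = 195, radius_2 = 50, px0_3 = 290, py1_3 = 310, center_x_4 = 145, center_y_4 = 330, radius_4 = 50, px2_5 = 240, py2_5 = 200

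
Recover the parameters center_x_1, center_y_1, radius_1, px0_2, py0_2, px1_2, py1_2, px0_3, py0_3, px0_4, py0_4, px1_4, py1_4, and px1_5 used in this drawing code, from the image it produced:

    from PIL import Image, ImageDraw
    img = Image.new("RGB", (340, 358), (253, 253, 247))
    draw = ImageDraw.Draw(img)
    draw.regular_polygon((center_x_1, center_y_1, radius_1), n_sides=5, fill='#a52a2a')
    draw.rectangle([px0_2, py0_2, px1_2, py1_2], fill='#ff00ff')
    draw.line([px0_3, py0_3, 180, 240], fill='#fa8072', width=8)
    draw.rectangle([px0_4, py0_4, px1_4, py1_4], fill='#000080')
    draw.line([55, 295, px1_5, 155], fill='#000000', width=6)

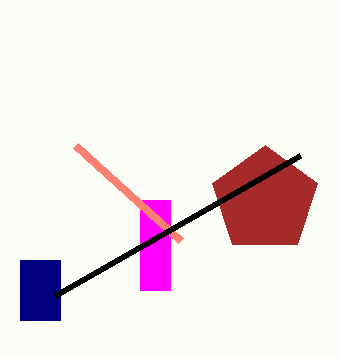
center_x_1 = 265; center_y_1 = 200; radius_1 = 55; px0_2 = 140; py0_2 = 200; px1_2 = 170; py1_2 = 290; px0_3 = 75; py0_3 = 145; px0_4 = 20; py0_4 = 260; px1_4 = 60; py1_4 = 320; px1_5 = 300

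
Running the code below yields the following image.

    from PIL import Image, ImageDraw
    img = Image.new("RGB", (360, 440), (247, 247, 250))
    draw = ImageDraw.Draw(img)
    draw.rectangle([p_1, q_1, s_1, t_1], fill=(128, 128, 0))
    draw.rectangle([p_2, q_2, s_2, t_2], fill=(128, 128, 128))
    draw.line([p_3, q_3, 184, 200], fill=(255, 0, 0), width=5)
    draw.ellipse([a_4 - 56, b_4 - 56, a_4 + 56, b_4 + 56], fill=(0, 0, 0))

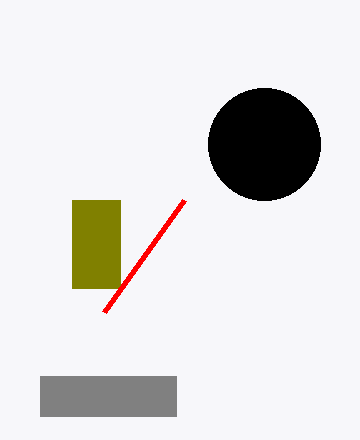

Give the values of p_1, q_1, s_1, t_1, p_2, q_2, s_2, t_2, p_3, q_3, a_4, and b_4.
p_1 = 72, q_1 = 200, s_1 = 120, t_1 = 288, p_2 = 40, q_2 = 376, s_2 = 176, t_2 = 416, p_3 = 104, q_3 = 312, a_4 = 264, b_4 = 144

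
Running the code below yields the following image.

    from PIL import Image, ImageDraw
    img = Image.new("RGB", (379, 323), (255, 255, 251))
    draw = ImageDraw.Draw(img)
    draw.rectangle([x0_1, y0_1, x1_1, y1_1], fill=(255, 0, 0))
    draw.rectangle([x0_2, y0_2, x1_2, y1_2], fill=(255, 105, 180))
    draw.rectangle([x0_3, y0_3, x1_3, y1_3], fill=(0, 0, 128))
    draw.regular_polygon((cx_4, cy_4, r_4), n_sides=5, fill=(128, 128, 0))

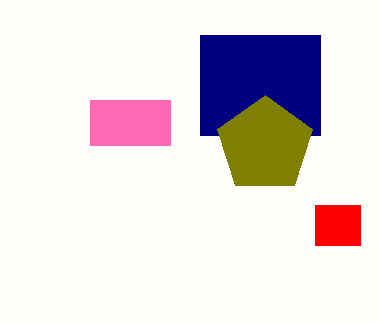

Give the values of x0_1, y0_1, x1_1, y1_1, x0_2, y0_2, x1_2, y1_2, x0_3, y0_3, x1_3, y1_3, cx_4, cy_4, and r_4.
x0_1 = 315, y0_1 = 205, x1_1 = 360, y1_1 = 245, x0_2 = 90, y0_2 = 100, x1_2 = 170, y1_2 = 145, x0_3 = 200, y0_3 = 35, x1_3 = 320, y1_3 = 135, cx_4 = 265, cy_4 = 145, r_4 = 50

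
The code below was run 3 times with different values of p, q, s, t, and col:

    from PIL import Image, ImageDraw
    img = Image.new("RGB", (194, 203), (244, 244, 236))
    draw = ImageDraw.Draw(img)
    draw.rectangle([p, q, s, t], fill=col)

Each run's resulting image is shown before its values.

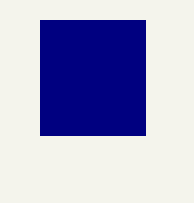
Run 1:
p = 40
q = 20
s = 145
t = 135
col = 'navy'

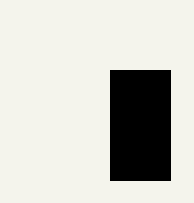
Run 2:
p = 110, q = 70, s = 170, t = 180, col = 'black'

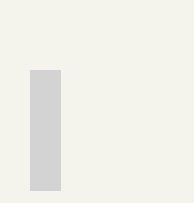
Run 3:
p = 30
q = 70
s = 60
t = 190
col = 'lightgray'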